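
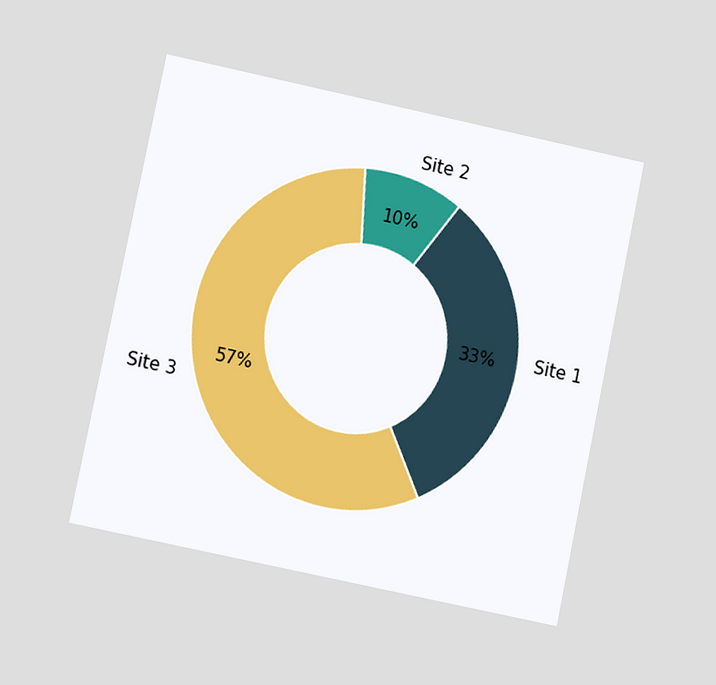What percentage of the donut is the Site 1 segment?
The chart is tilted about 12° clockwise and viewed at a slight angle. The Site 1 segment takes up 33% of the ring.

33%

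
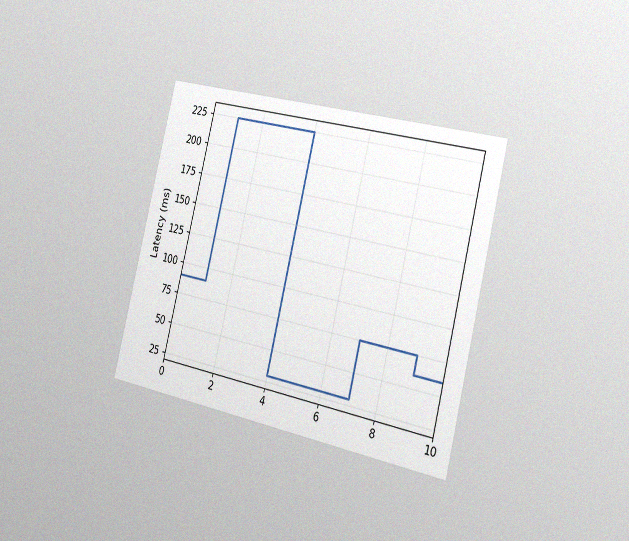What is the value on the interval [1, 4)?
The chart is tilted about 14° clockwise and viewed slightly from the right, with some photo noise. On [1, 4) the step sits at 225ms.

225ms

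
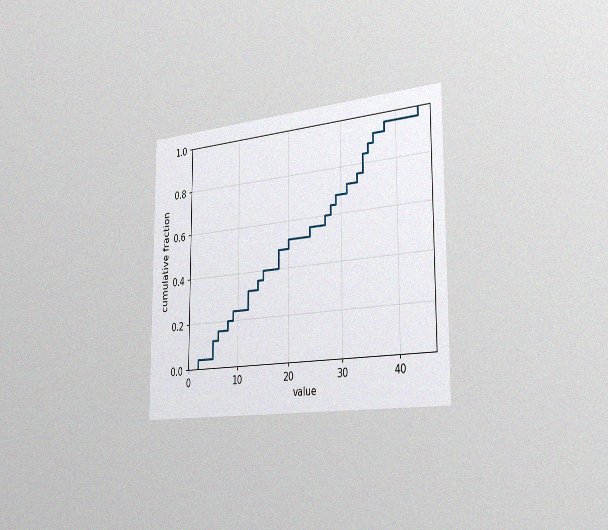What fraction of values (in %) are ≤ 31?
72%

The chart is viewed slightly from the right, with some photo noise. At x=31 the ECDF step is at 72%.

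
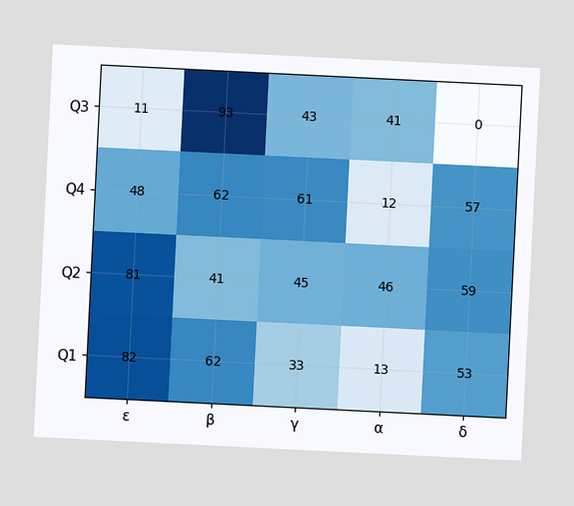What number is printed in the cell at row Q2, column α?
46

The chart is tilted about 3° clockwise. The (Q2, α) cell reads 46.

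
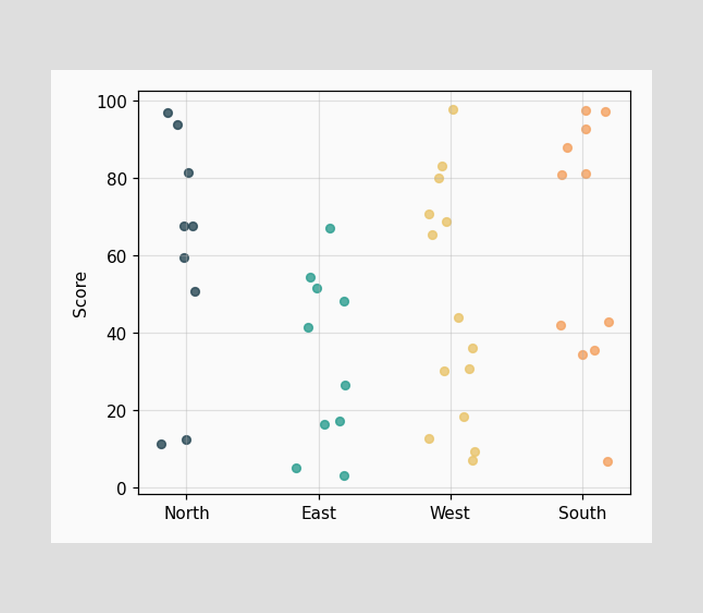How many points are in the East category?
Counting the markers in the East column gives 10.

10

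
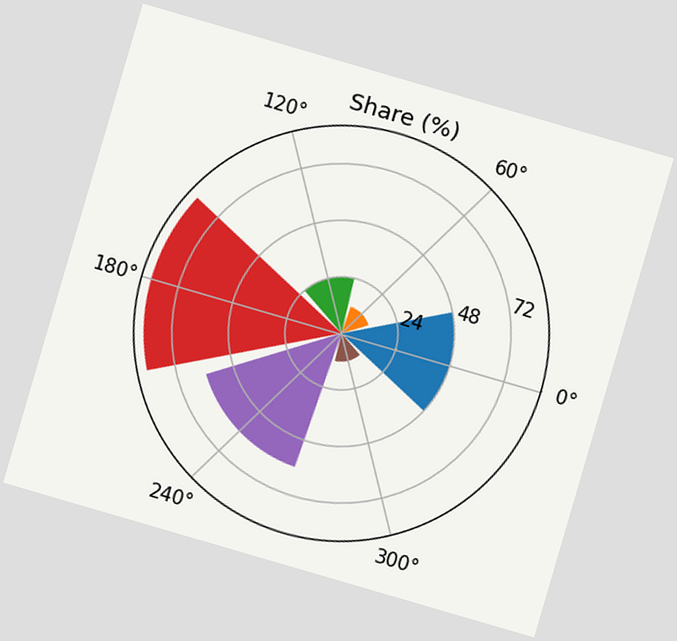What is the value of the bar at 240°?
The chart is tilted about 16° clockwise. The bar at 240° reaches 60% on the radial axis.

60%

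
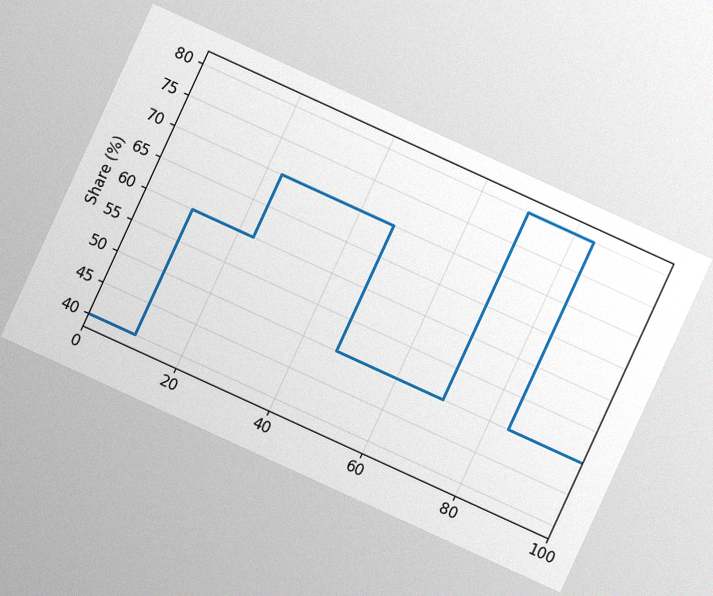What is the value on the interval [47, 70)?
50%

The chart is tilted about 25° clockwise, with some photo noise. On [47, 70) the step sits at 50%.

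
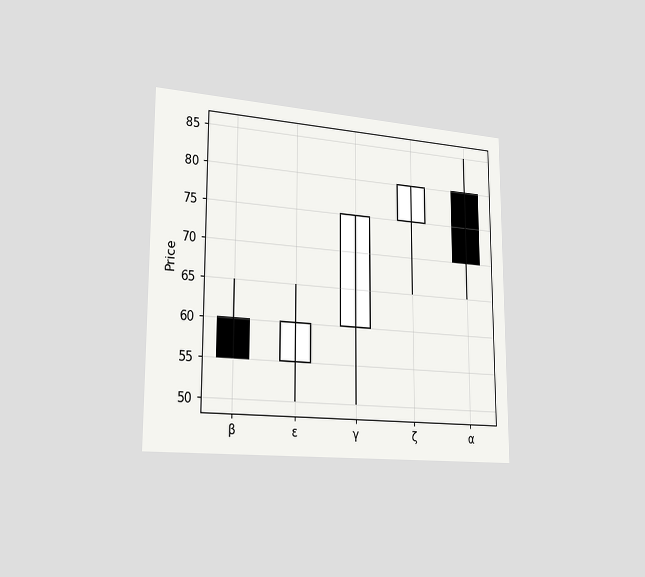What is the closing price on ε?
The chart is viewed slightly from the left. The ε candle closes at 60.

60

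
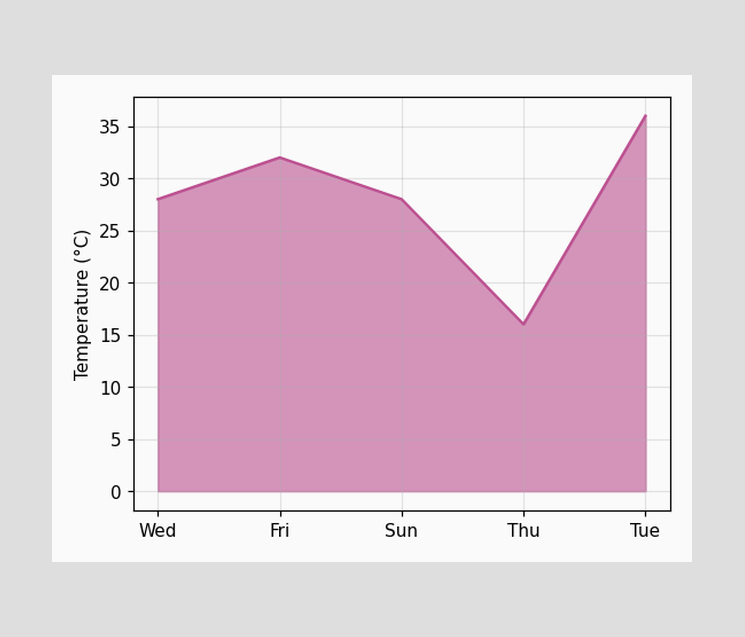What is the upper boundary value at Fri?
At Fri the upper boundary is at 32°C.

32°C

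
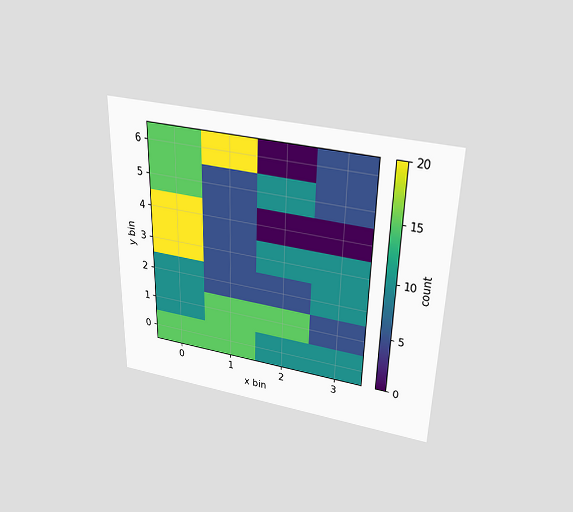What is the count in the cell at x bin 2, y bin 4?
The chart is viewed slightly from above. Matching the cell (2, 4) against the colorbar gives 0.

0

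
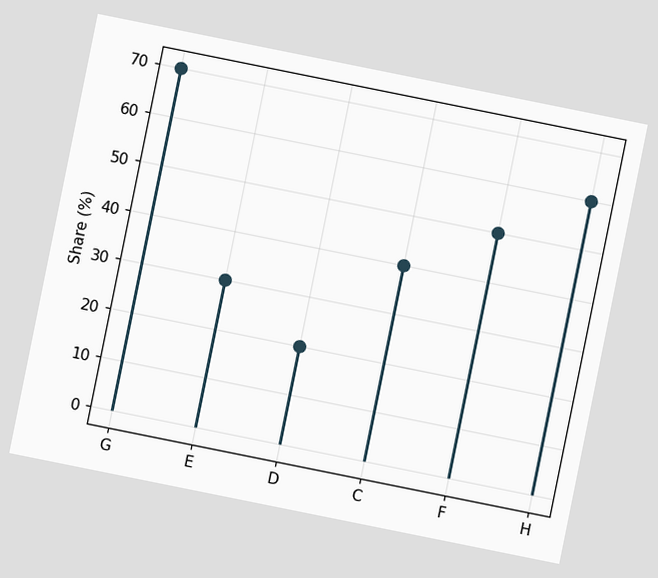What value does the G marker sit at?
70%

The chart is tilted about 11° clockwise. The G marker sits at 70%.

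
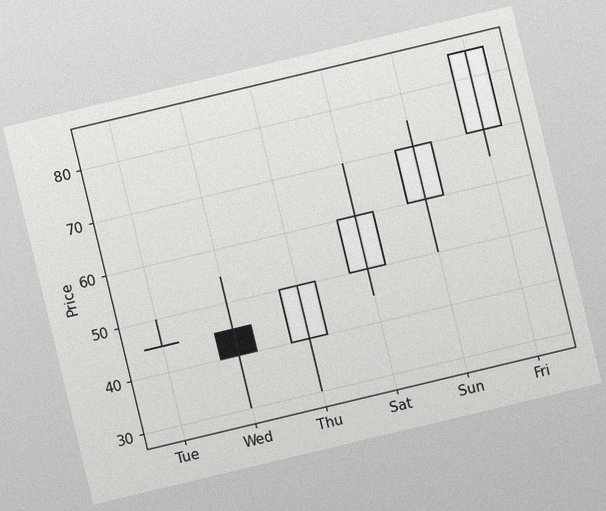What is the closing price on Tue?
45

The chart is tilted about 13° counter-clockwise, with some photo noise. The Tue candle closes at 45.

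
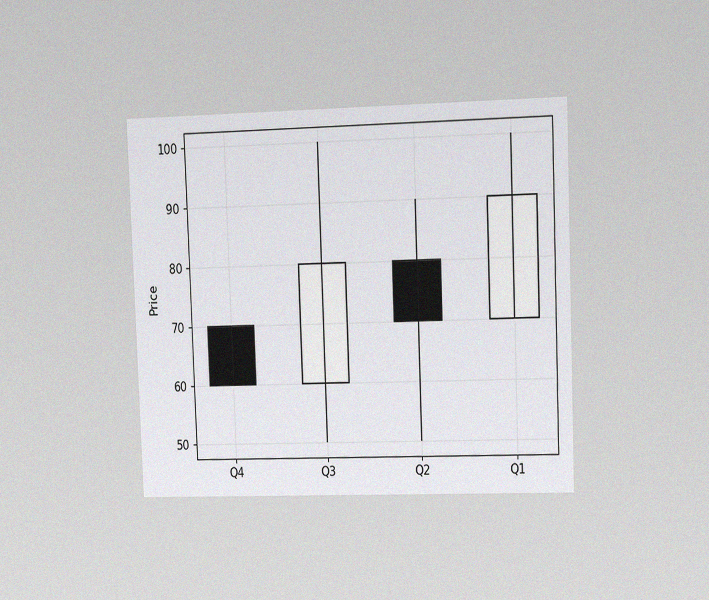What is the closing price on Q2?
70

The chart is tilted about 2° counter-clockwise and viewed slightly from the right, with some photo noise. The Q2 candle closes at 70.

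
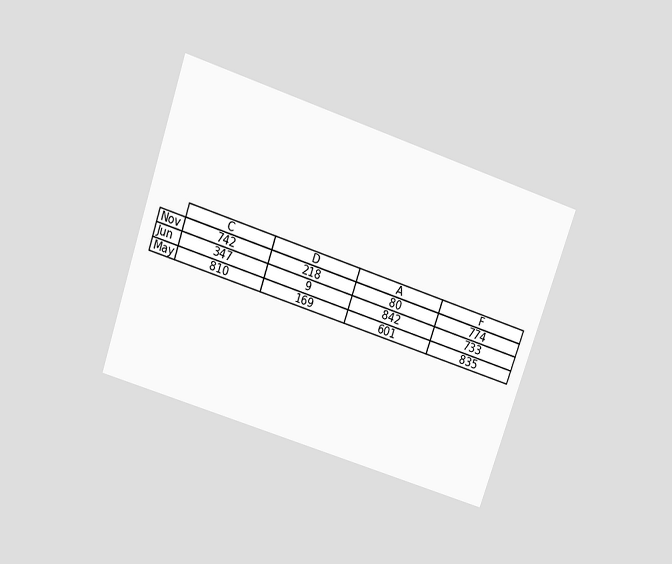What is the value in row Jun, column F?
The chart is tilted about 19° clockwise and viewed slightly from above. The (Jun, F) cell reads 733.

733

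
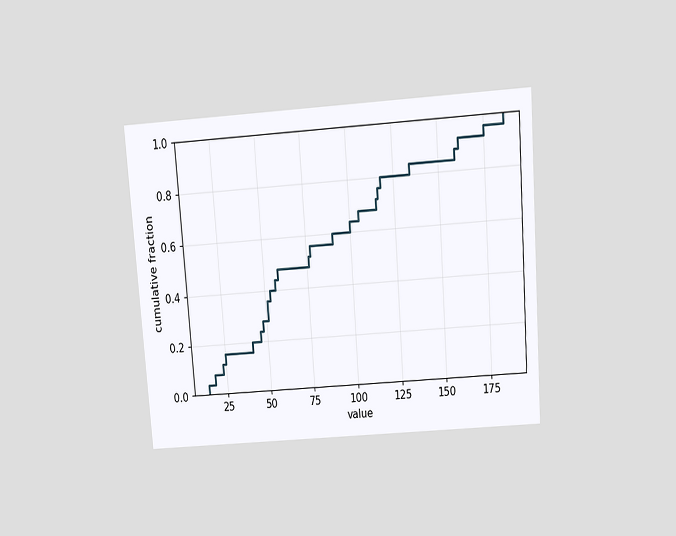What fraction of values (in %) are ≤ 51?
The chart is tilted about 4° counter-clockwise and viewed slightly from above. At x=51 the ECDF step is at 36%.

36%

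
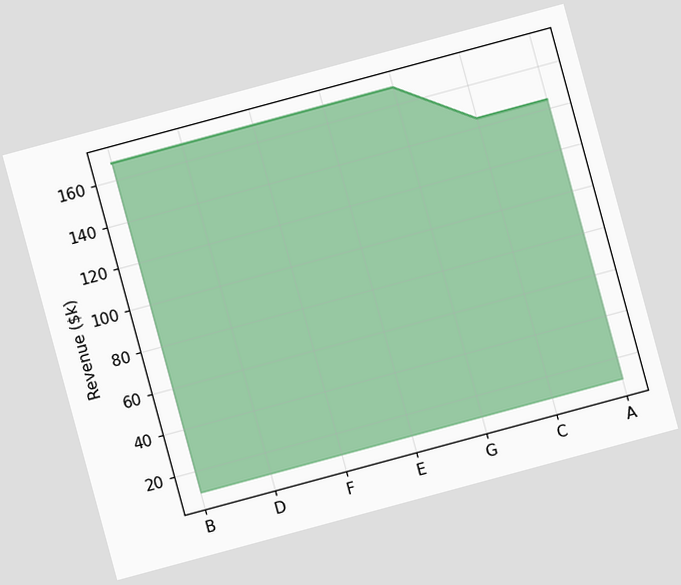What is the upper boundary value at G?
$168k

The chart is tilted about 15° counter-clockwise. At G the upper boundary is at $168k.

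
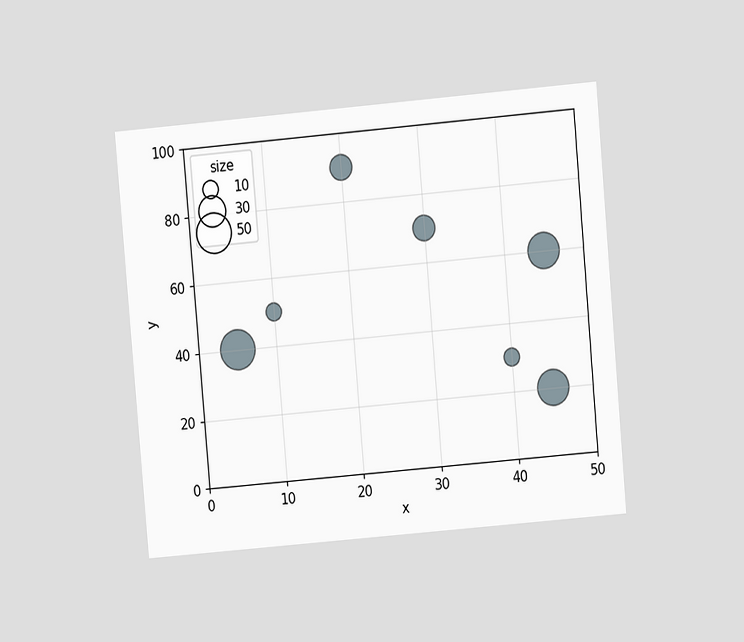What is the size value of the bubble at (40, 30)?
10

The chart is tilted about 5° counter-clockwise and viewed at a slight angle. Matching the bubble at (40, 30) against the size legend gives 10.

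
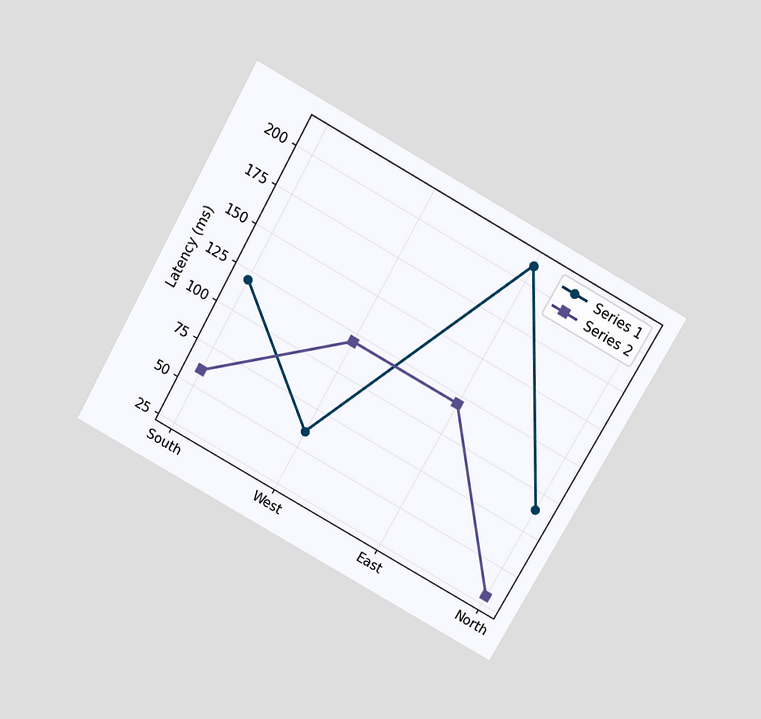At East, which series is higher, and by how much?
Series 1, by 90ms

The chart is tilted about 29° clockwise and viewed slightly from above. At East, Series 1 sits above the other line by 90ms.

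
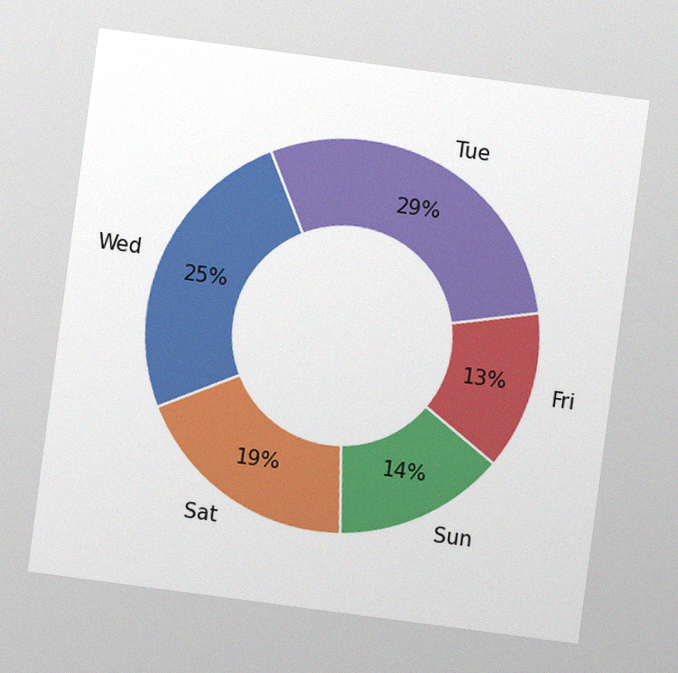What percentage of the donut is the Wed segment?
25%

The chart is tilted about 7° clockwise, with some photo noise. The Wed segment takes up 25% of the ring.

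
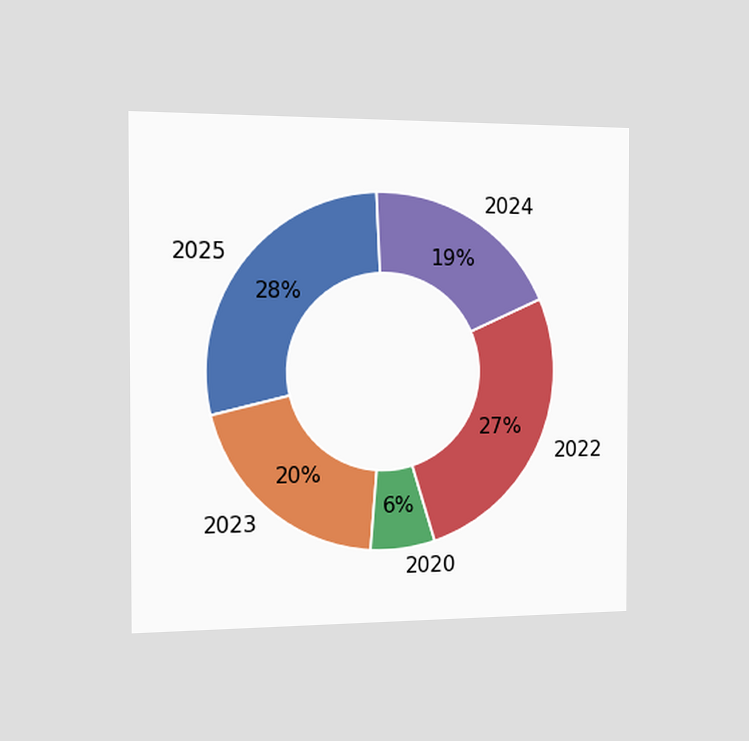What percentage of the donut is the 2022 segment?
The chart is viewed slightly from the left. The 2022 segment takes up 27% of the ring.

27%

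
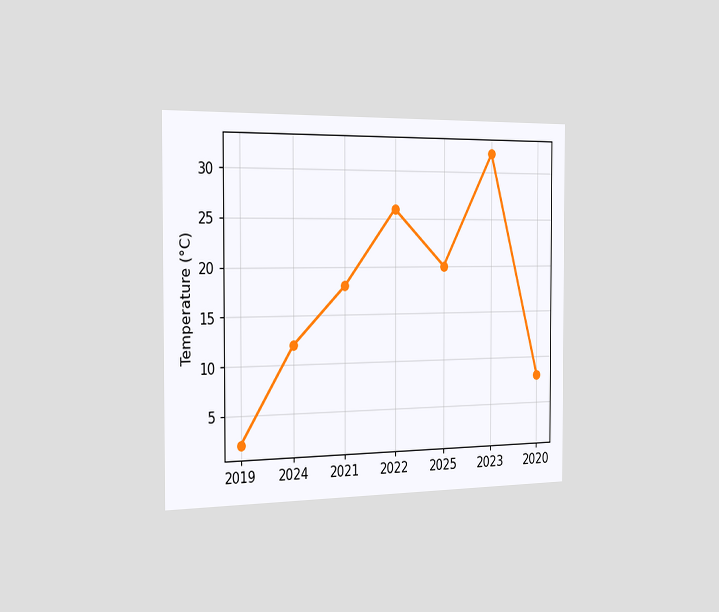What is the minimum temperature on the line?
The chart is viewed slightly from the left. The lowest point is at 2019, and reading across to the y-axis gives 2°C.

2°C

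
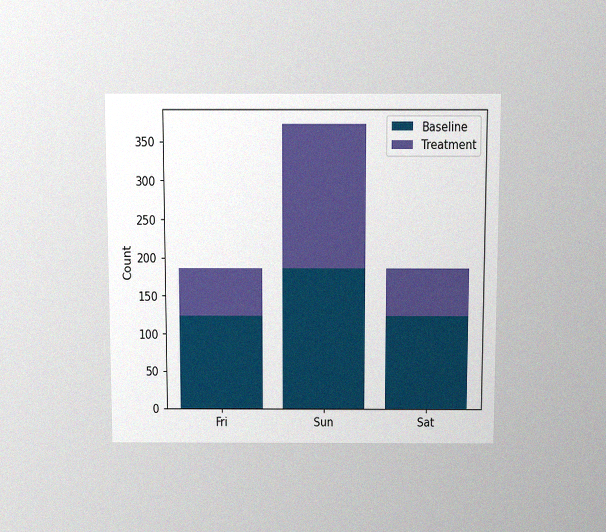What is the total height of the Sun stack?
The chart is viewed slightly from above, with some photo noise. The Sun stack's top reaches 372 on the y-axis.

372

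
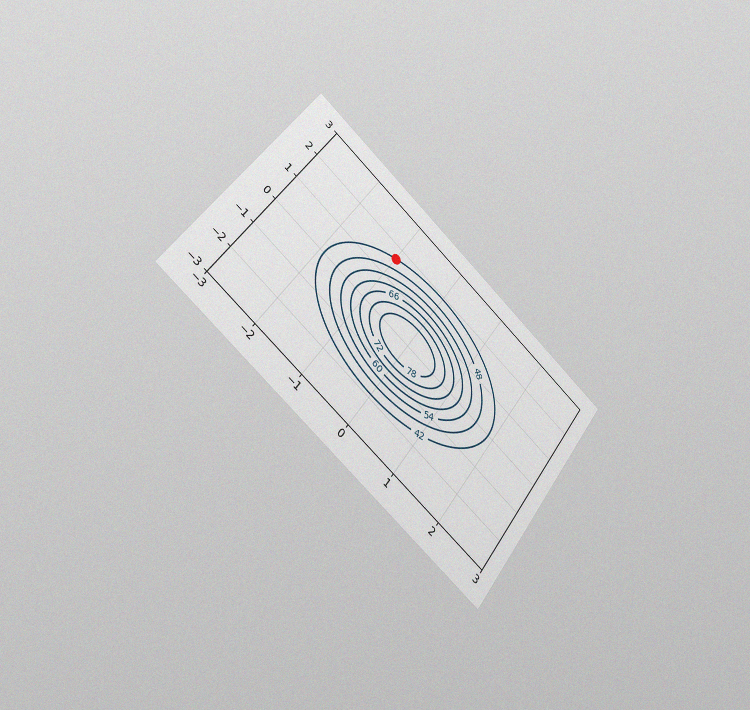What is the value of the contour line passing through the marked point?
The chart is tilted about 37° clockwise and viewed slightly from the left, with some photo noise. The marked point sits on the contour labelled 42.

42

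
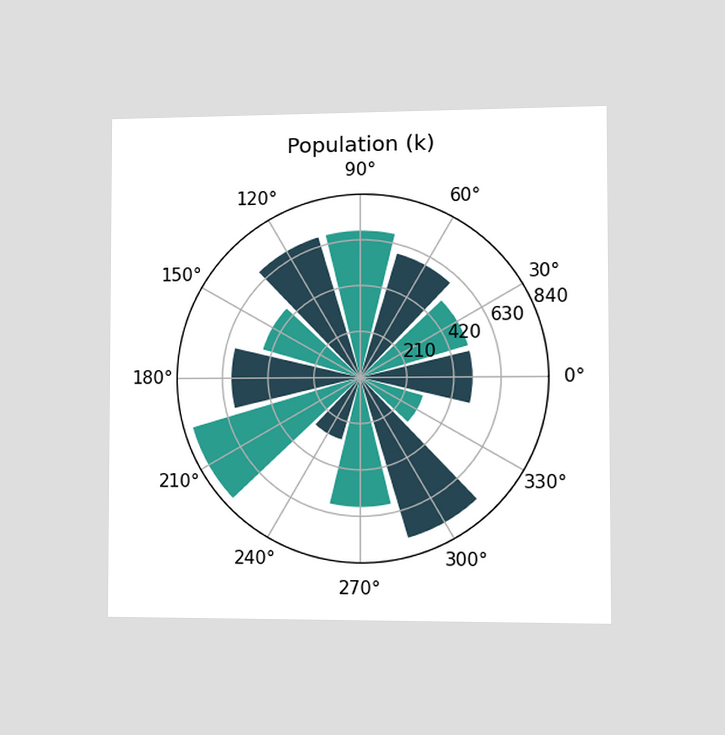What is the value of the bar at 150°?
The chart is viewed slightly from the right. The bar at 150° reaches 462k on the radial axis.

462k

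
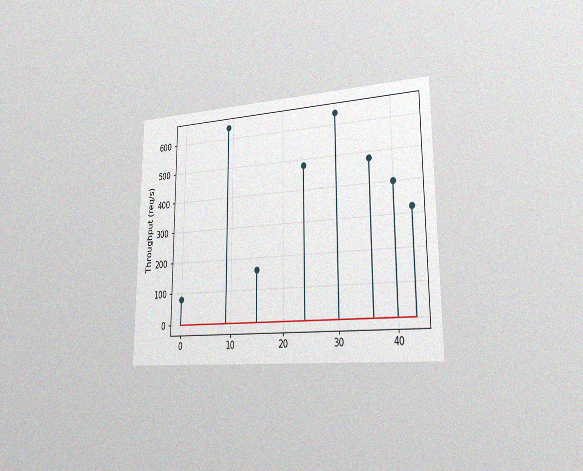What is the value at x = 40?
The chart is viewed slightly from the right, with some photo noise. The stem at x=40 reaches 400req/s.

400req/s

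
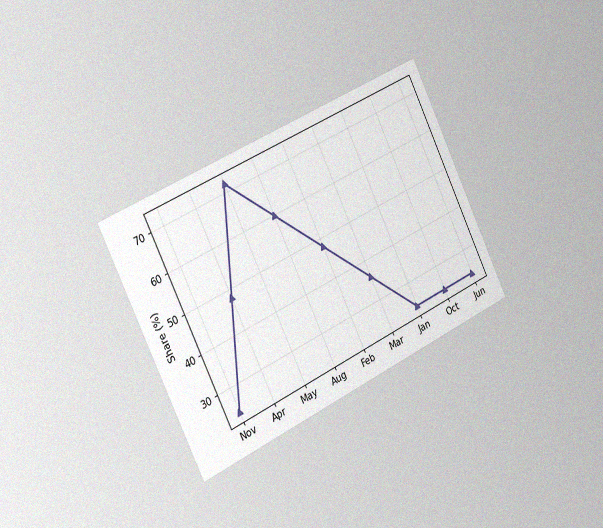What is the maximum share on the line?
The chart is tilted about 26° counter-clockwise and viewed slightly from the left, with some photo noise. The highest point is at May, and reading across to the y-axis gives 72%.

72%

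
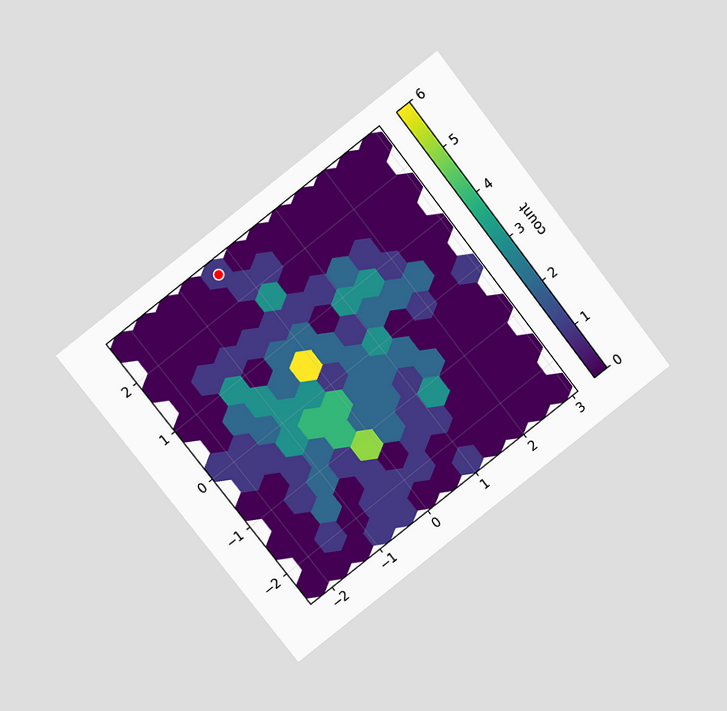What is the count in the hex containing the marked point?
1

The chart is tilted about 38° counter-clockwise and viewed at a slight angle. The marked hex reads 1 on the colorbar.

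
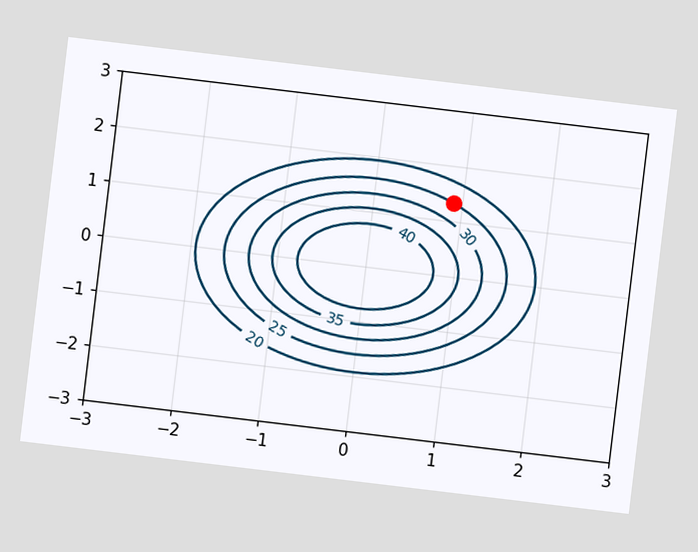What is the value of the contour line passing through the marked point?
25

The chart is tilted about 7° clockwise. The marked point sits on the contour labelled 25.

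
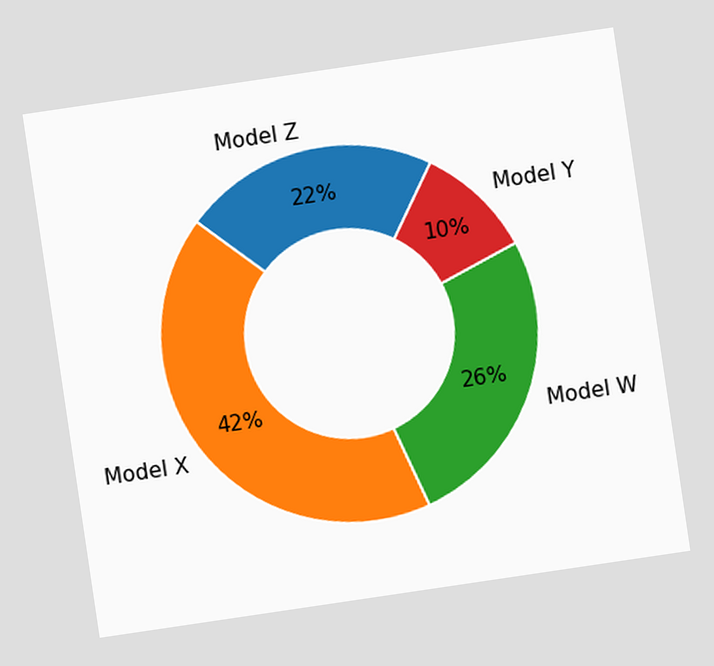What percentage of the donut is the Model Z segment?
The chart is tilted about 8° counter-clockwise. The Model Z segment takes up 22% of the ring.

22%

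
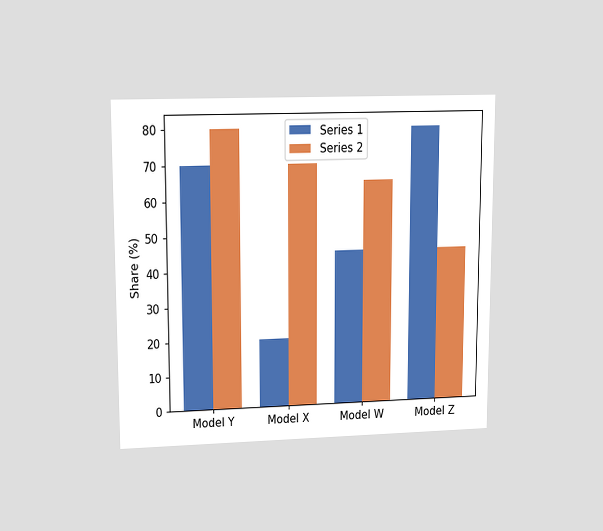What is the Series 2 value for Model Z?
45%

The chart is viewed at a slight angle. The Series 2 bar at Model Z reaches 45% on the y-axis.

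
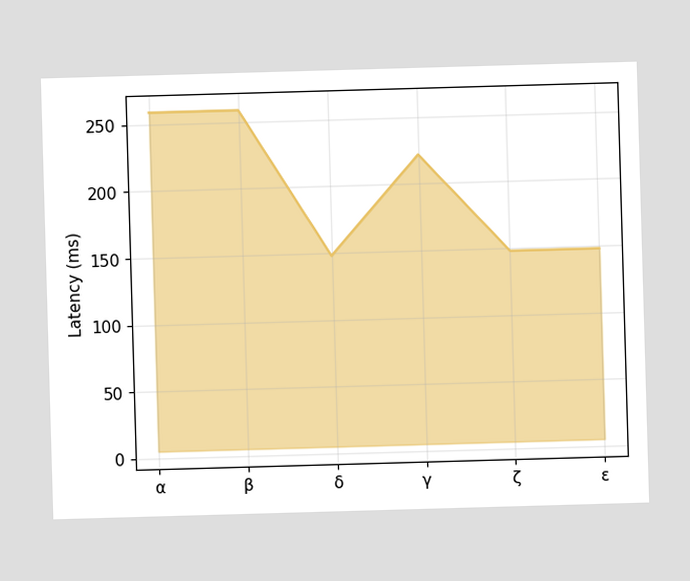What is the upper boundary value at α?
259ms

At α the upper boundary is at 259ms.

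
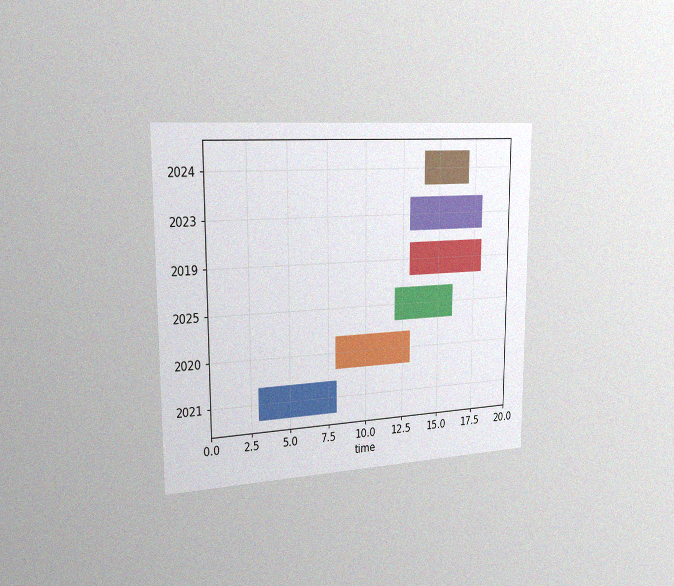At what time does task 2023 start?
13

The chart is viewed slightly from the left, with some photo noise. The 2023 bar begins at t=13.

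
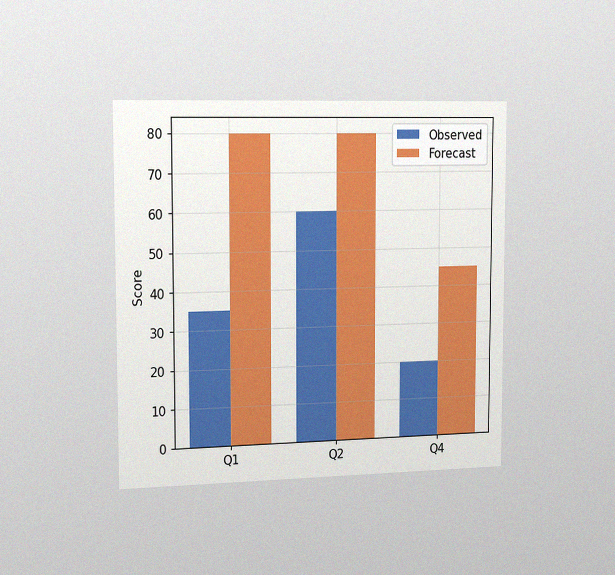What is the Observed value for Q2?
The chart is viewed slightly from the left, with some photo noise. The Observed bar at Q2 reaches 60 on the y-axis.

60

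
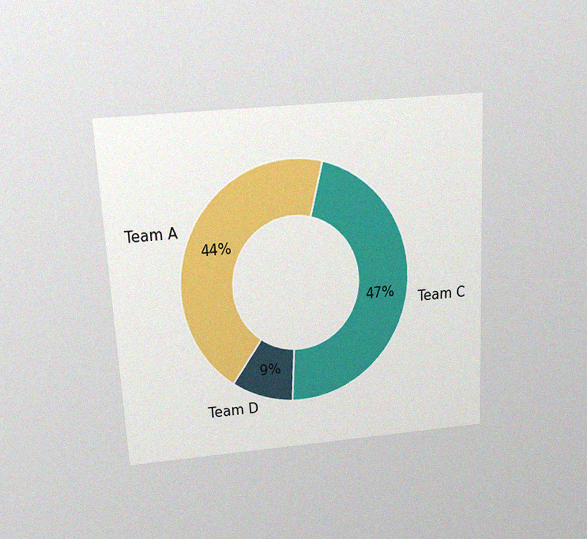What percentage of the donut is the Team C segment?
The chart is tilted about 3° counter-clockwise and viewed slightly from above, with some photo noise. The Team C segment takes up 47% of the ring.

47%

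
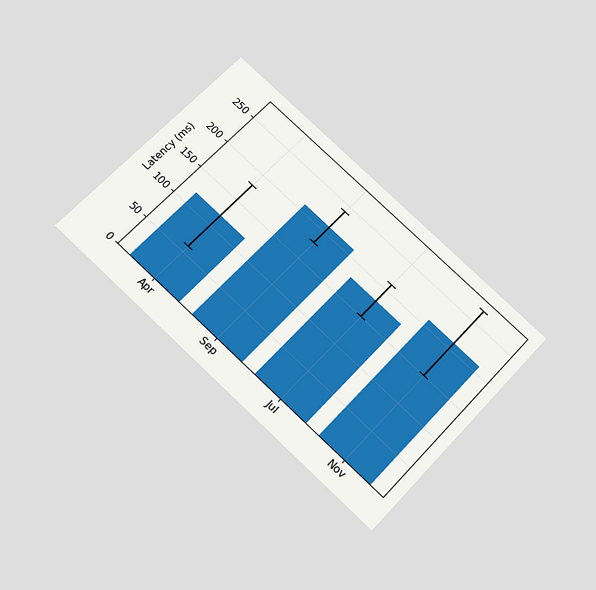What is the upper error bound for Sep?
240ms

The chart is tilted about 43° clockwise and viewed slightly from below. The Sep bar's upper whisker reaches 240ms.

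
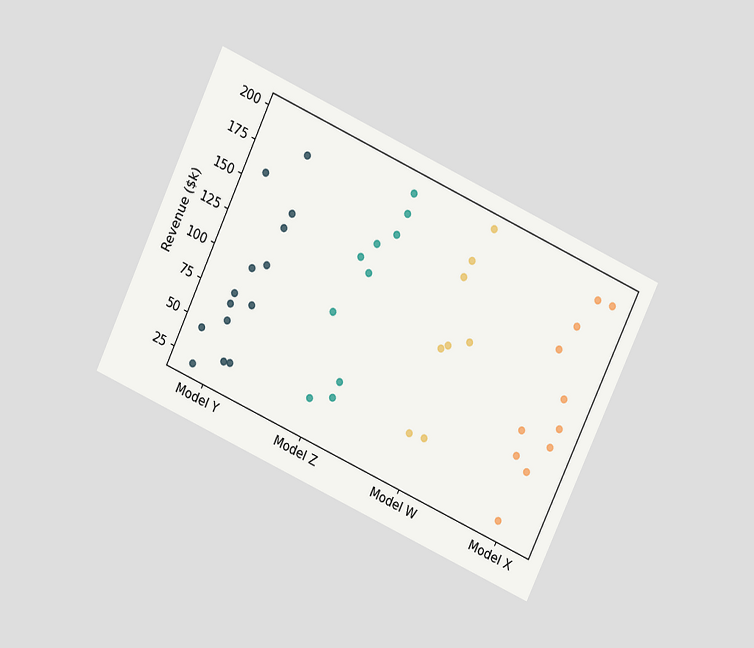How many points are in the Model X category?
The chart is tilted about 25° clockwise and viewed slightly from above. Counting the markers in the Model X column gives 11.

11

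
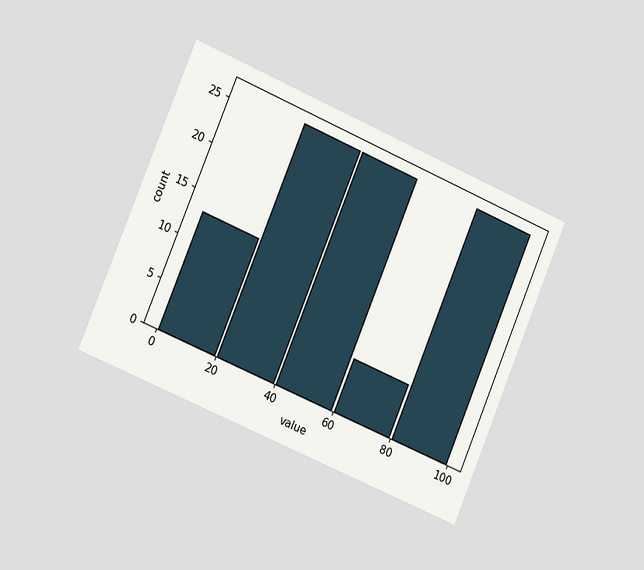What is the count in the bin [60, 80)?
6

The chart is tilted about 23° clockwise and viewed slightly from the left. The [60, 80) bin has height 6.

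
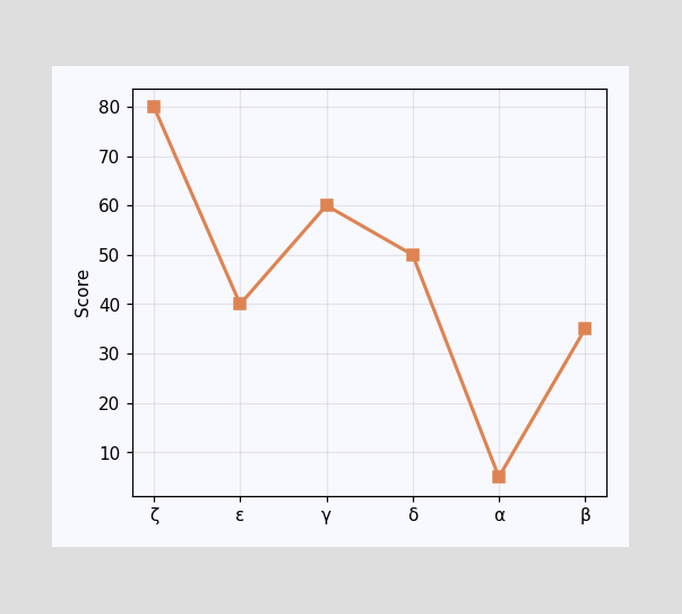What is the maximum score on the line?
80

The highest point is at ζ, and reading across to the y-axis gives 80.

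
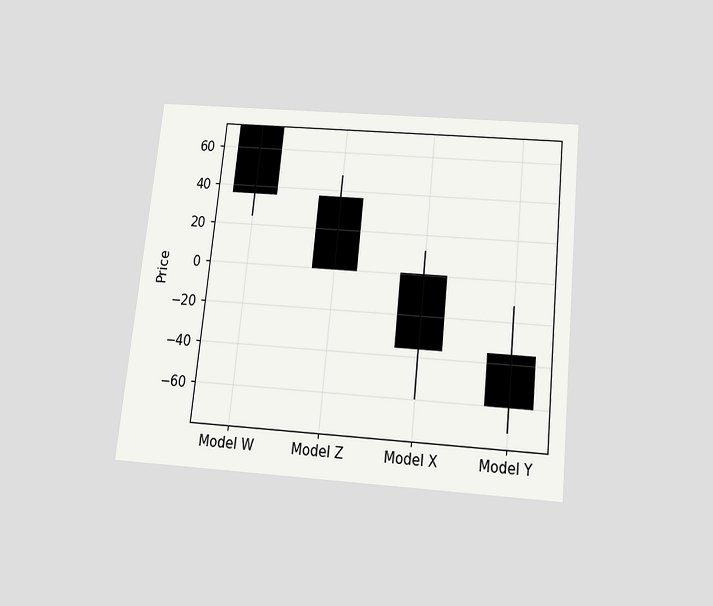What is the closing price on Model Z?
The chart is tilted about 6° clockwise and viewed slightly from below. The Model Z candle closes at 0.

0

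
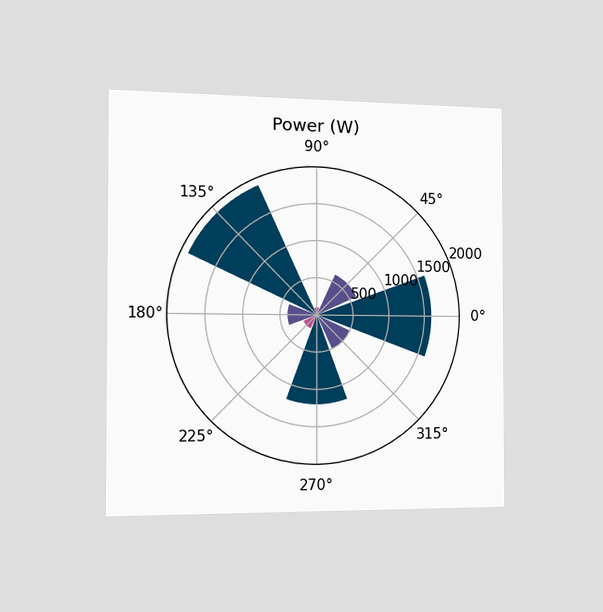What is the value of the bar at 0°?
The chart is viewed slightly from the left. The bar at 0° reaches 1600W on the radial axis.

1600W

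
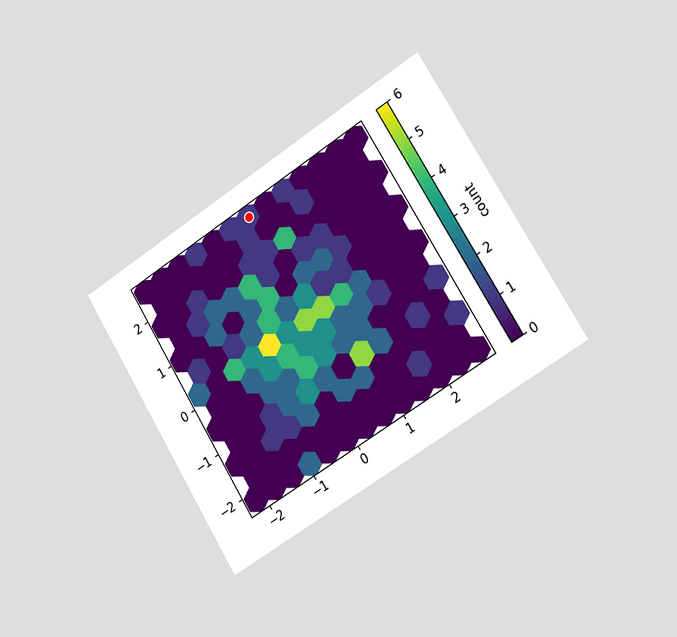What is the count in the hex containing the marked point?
The chart is tilted about 32° counter-clockwise and viewed slightly from the right. The marked hex reads 1 on the colorbar.

1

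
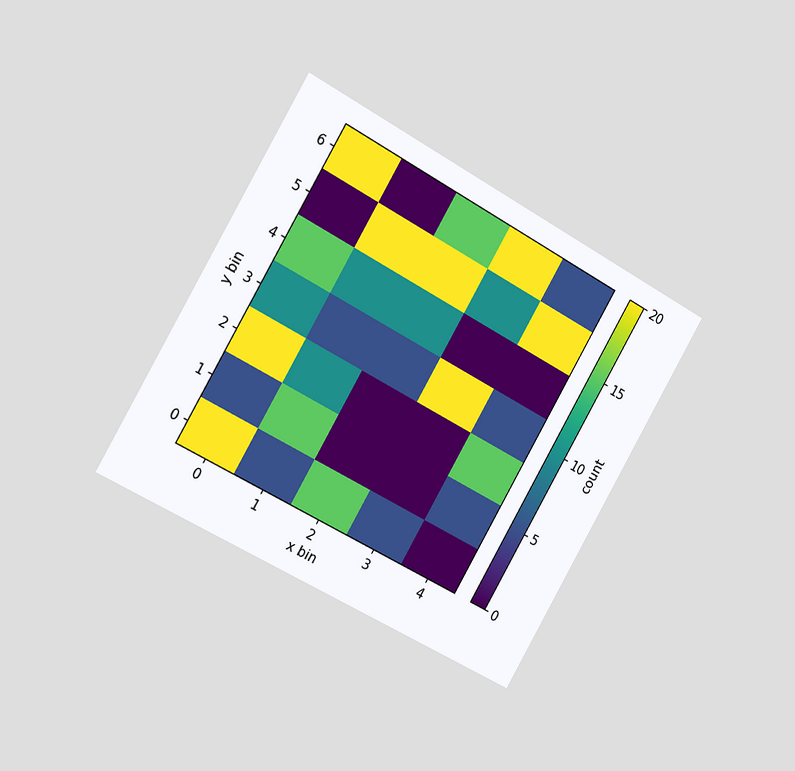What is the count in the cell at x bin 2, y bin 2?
0

The chart is tilted about 30° clockwise and viewed slightly from the left. Matching the cell (2, 2) against the colorbar gives 0.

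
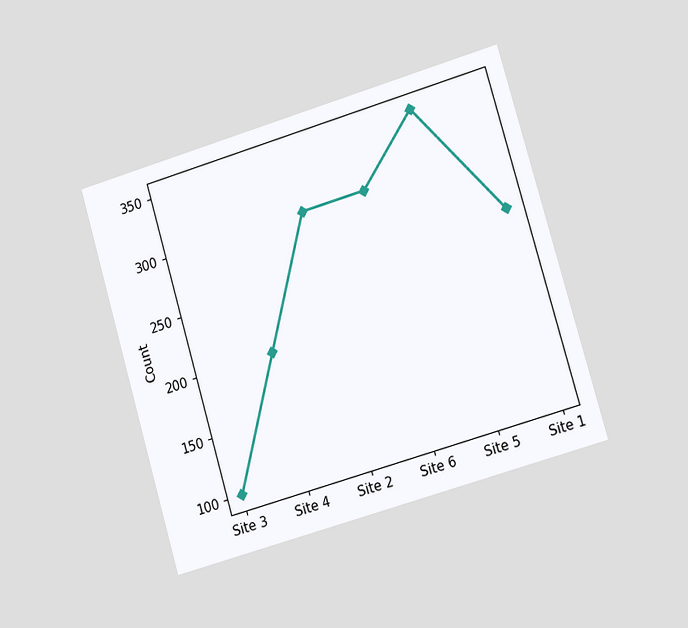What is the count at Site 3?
The chart is tilted about 16° counter-clockwise and viewed slightly from the right. At Site 3, the line is at 100.

100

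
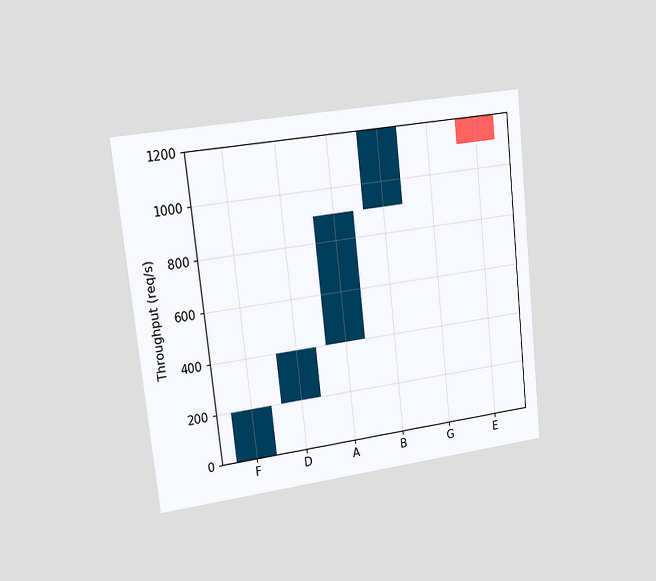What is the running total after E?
1100req/s

The chart is tilted about 6° counter-clockwise and viewed slightly from the left. After E the running total reaches 1100req/s.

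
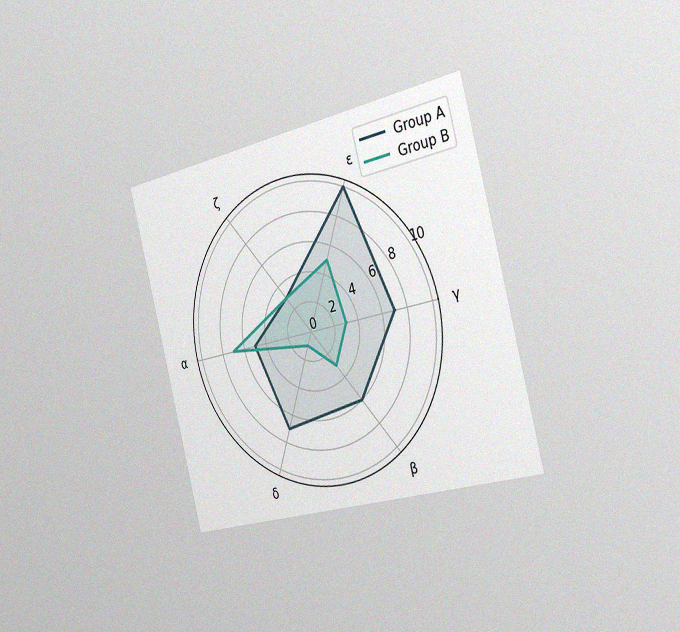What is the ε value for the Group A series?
The chart is tilted about 15° counter-clockwise and viewed slightly from the right, with some photo noise. On the ε axis, Group A reaches 10.

10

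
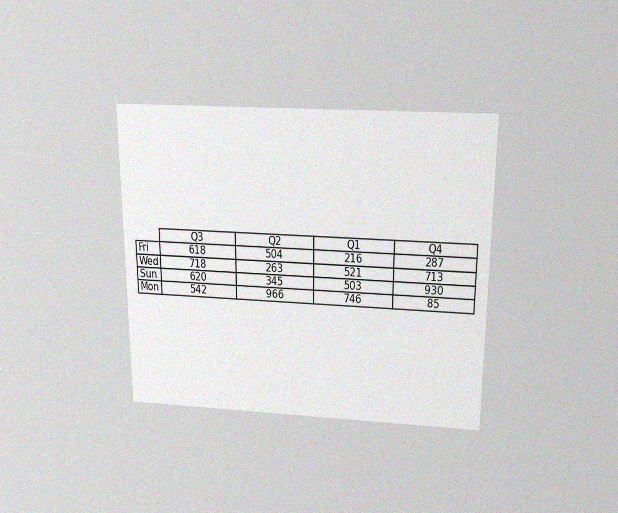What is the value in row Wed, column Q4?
The chart is viewed slightly from above, with some photo noise. The (Wed, Q4) cell reads 713.

713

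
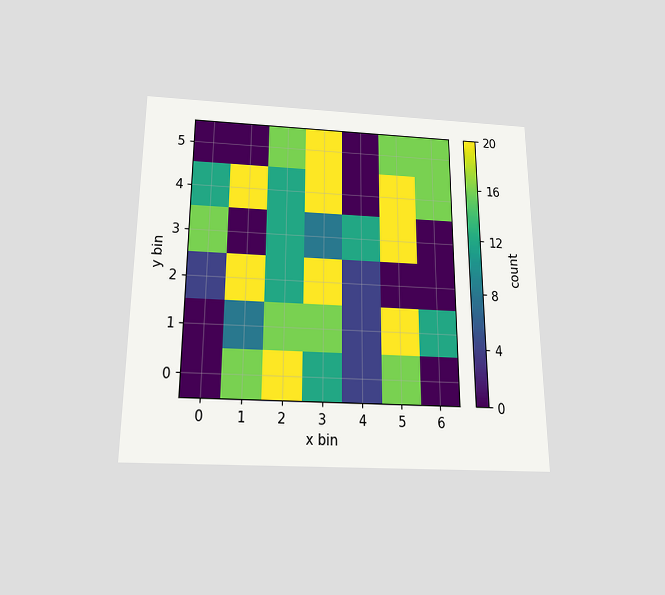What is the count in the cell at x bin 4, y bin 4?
0

The chart is viewed slightly from below. Matching the cell (4, 4) against the colorbar gives 0.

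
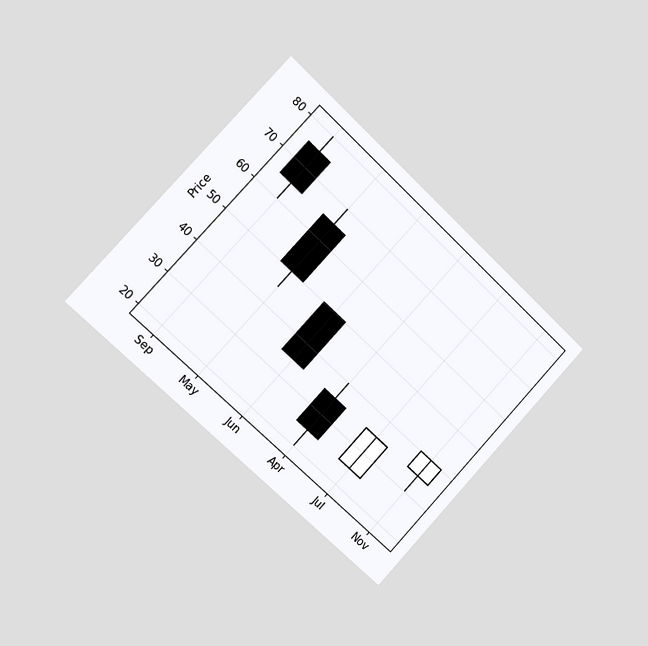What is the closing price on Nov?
40

The chart is tilted about 43° clockwise and viewed slightly from the left. The Nov candle closes at 40.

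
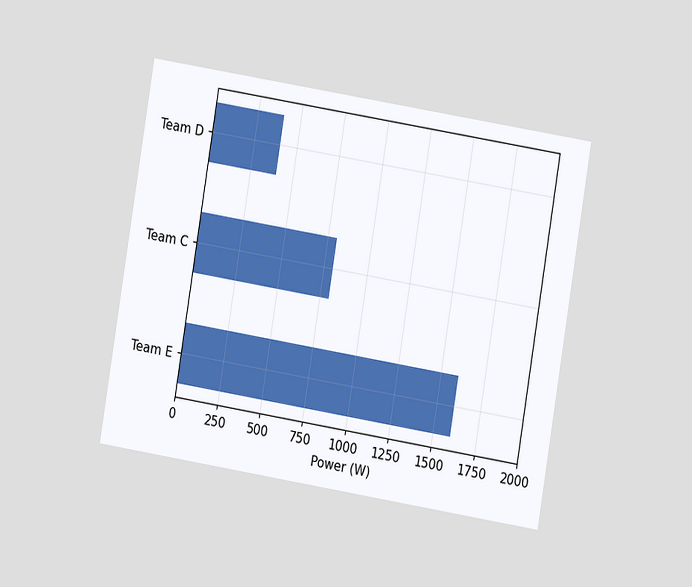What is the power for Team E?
1600W

The chart is tilted about 9° clockwise and viewed at a slight angle. Reading along the chart's x-axis, the Team E bar reaches 1600W.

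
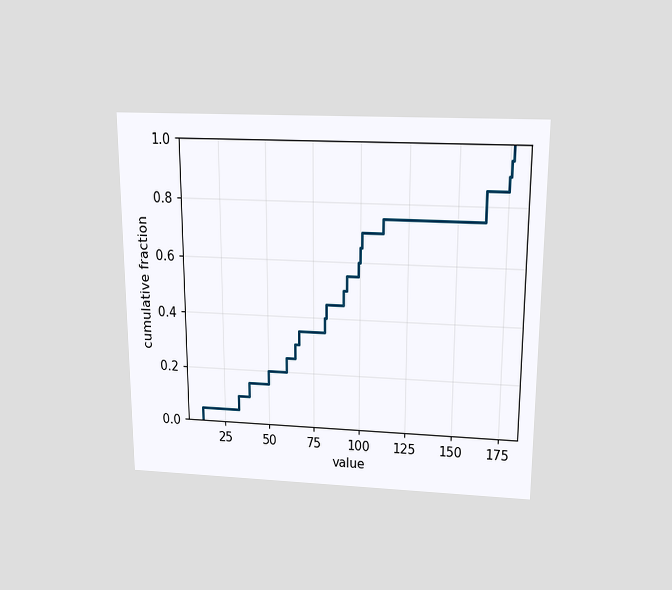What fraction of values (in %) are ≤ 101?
70%

The chart is viewed slightly from above. At x=101 the ECDF step is at 70%.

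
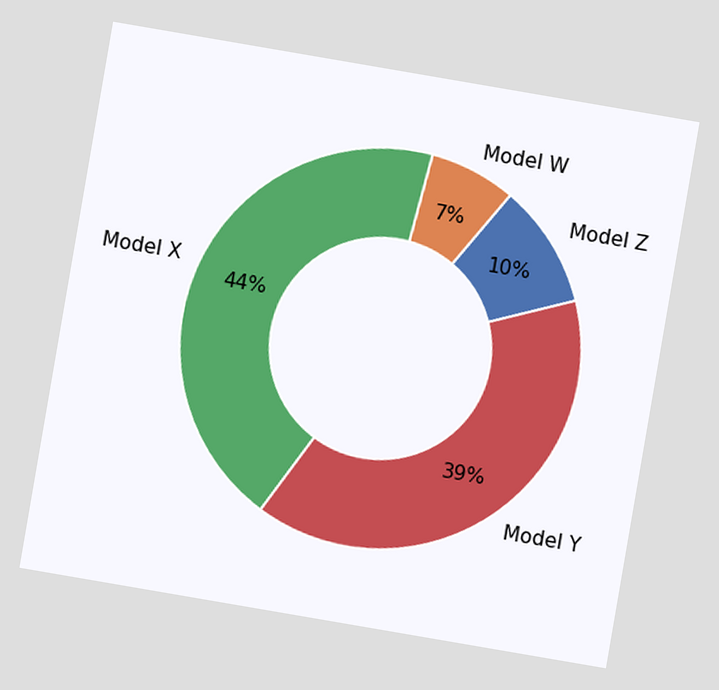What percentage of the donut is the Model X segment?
44%

The chart is tilted about 10° clockwise. The Model X segment takes up 44% of the ring.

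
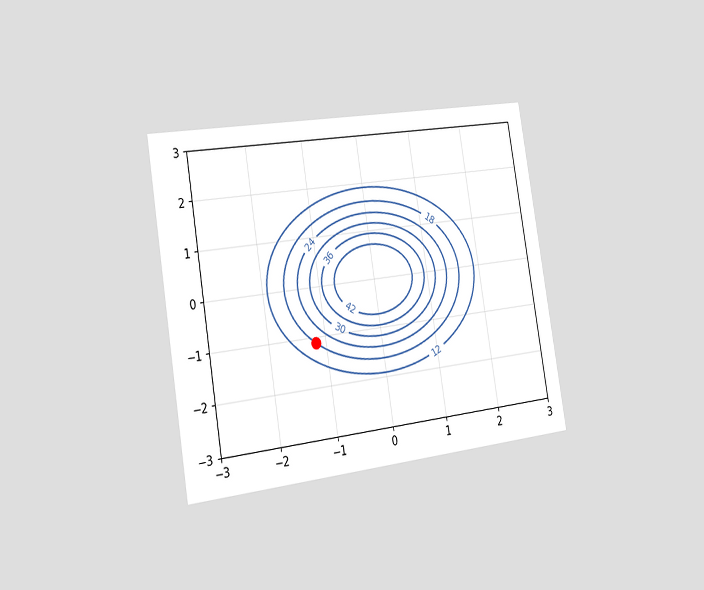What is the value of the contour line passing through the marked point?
18

The chart is tilted about 9° counter-clockwise and viewed slightly from the left. The marked point sits on the contour labelled 18.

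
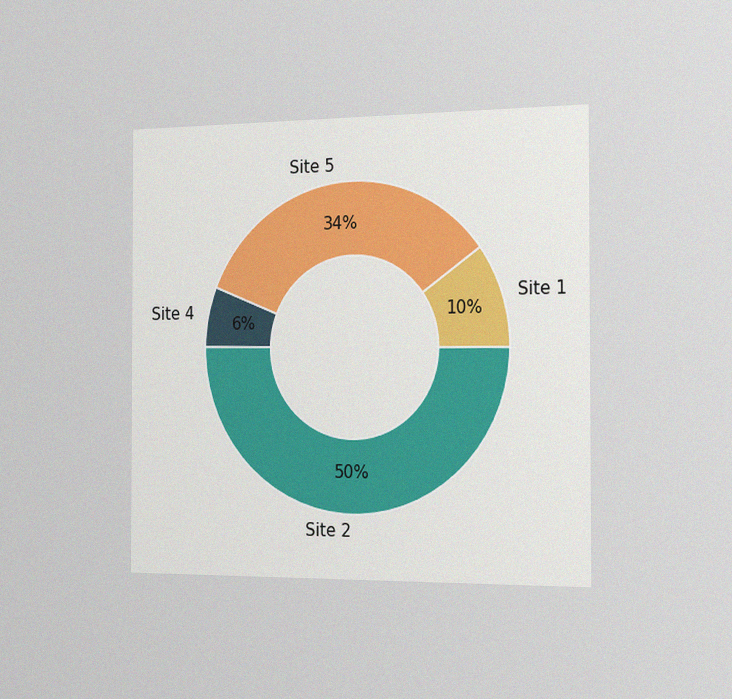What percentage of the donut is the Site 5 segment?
The chart is viewed slightly from the right, with some photo noise. The Site 5 segment takes up 34% of the ring.

34%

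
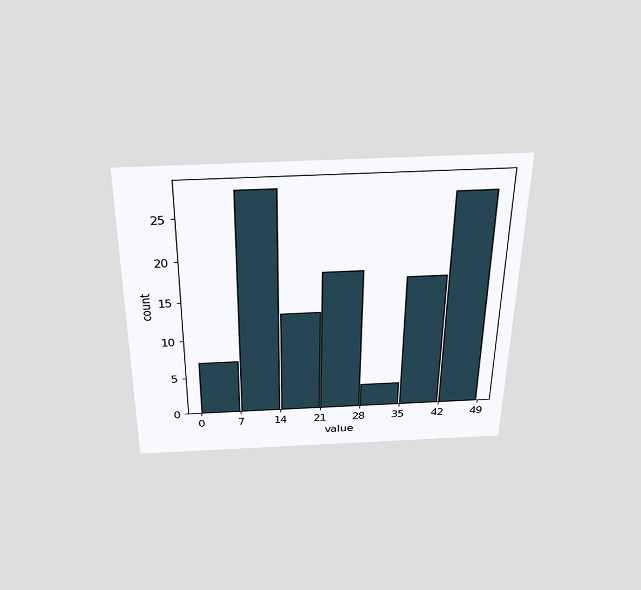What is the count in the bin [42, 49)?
27

The chart is viewed slightly from above. The [42, 49) bin has height 27.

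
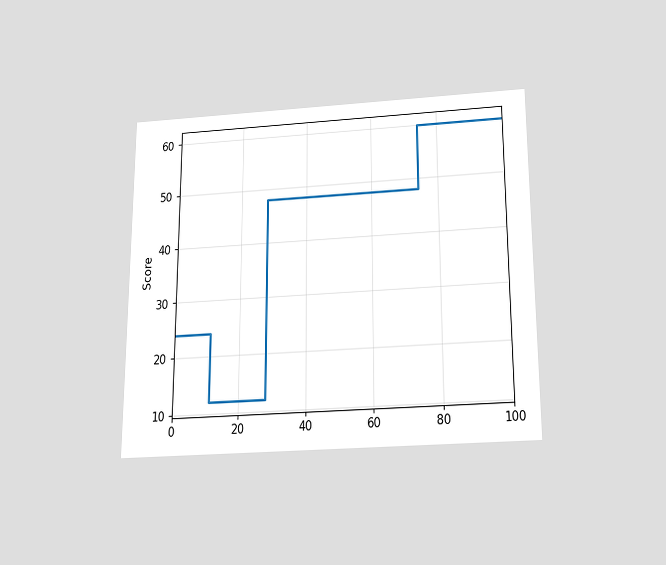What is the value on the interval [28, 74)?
48

The chart is viewed slightly from below. On [28, 74) the step sits at 48.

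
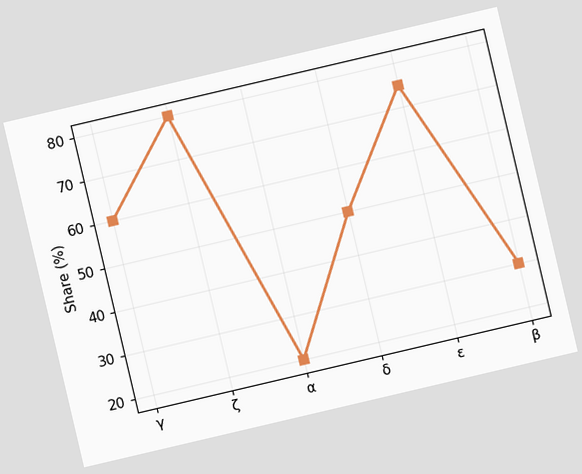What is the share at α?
20%

The chart is tilted about 13° counter-clockwise. At α, the line is at 20%.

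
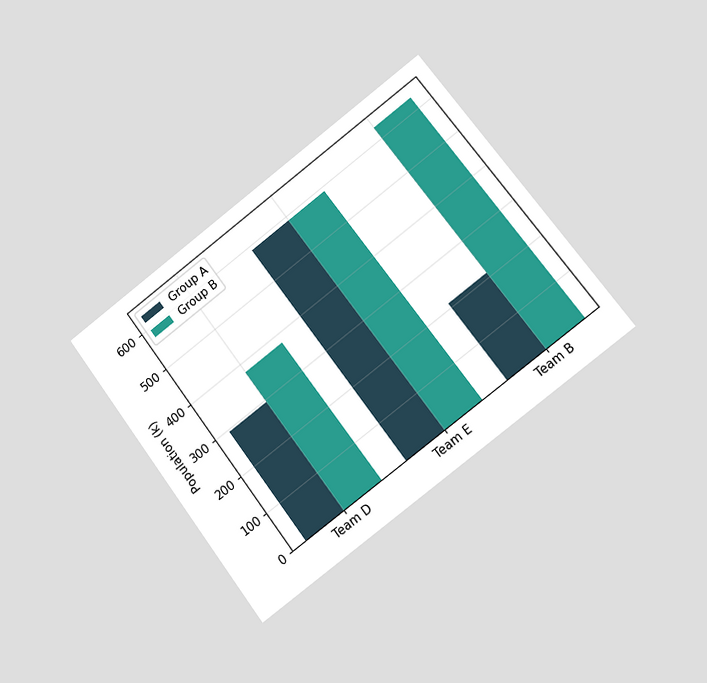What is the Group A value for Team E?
588k

The chart is tilted about 37° counter-clockwise and viewed at a slight angle. The Group A bar at Team E reaches 588k on the y-axis.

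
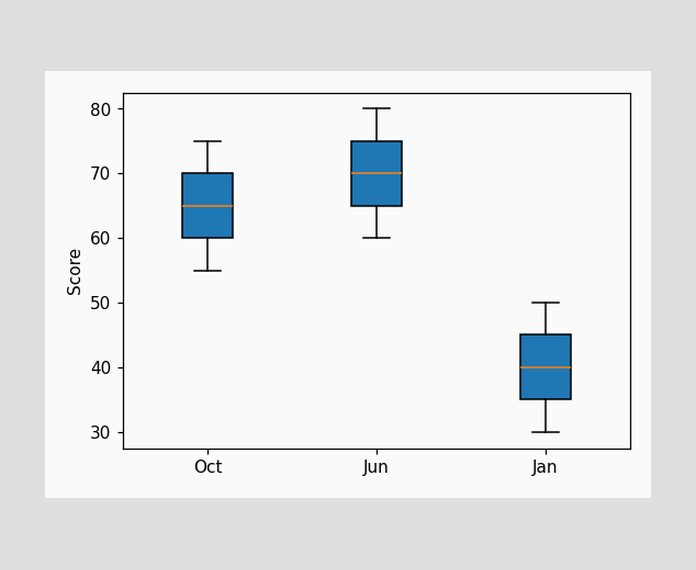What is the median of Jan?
The median line in the Jan box sits at 40.

40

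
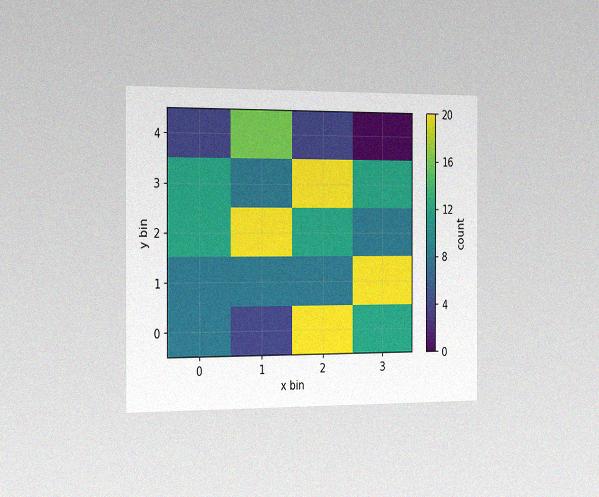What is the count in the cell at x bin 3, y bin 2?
The chart is viewed slightly from the left, with some photo noise. Matching the cell (3, 2) against the colorbar gives 8.

8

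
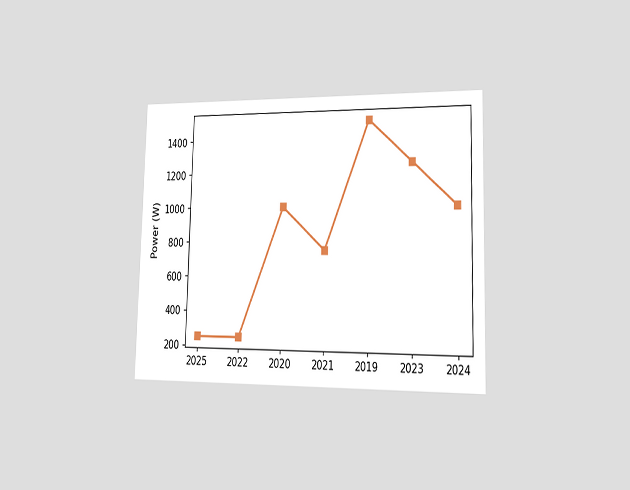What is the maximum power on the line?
1500W

The chart is viewed slightly from the right. The highest point is at 2019, and reading across to the y-axis gives 1500W.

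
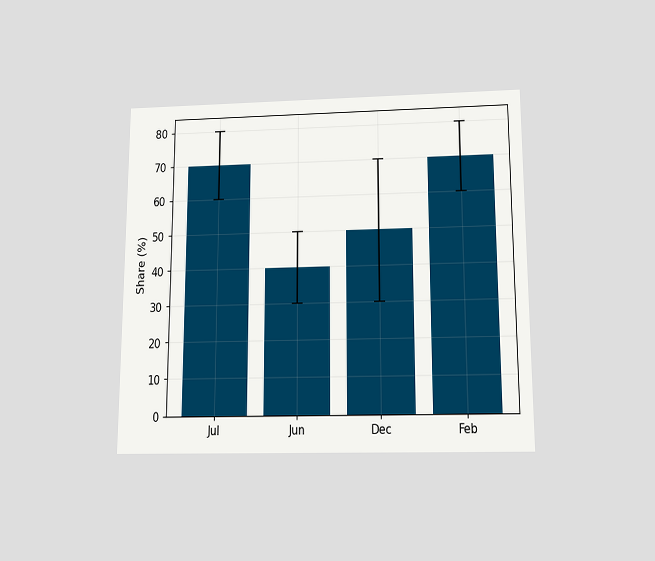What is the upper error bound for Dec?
The chart is viewed slightly from below. The Dec bar's upper whisker reaches 70%.

70%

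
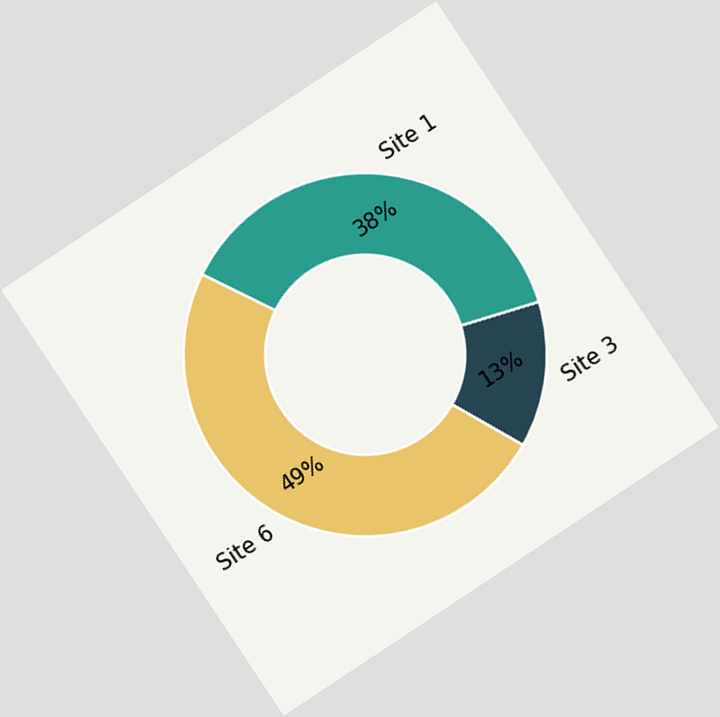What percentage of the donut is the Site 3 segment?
The chart is tilted about 34° counter-clockwise. The Site 3 segment takes up 13% of the ring.

13%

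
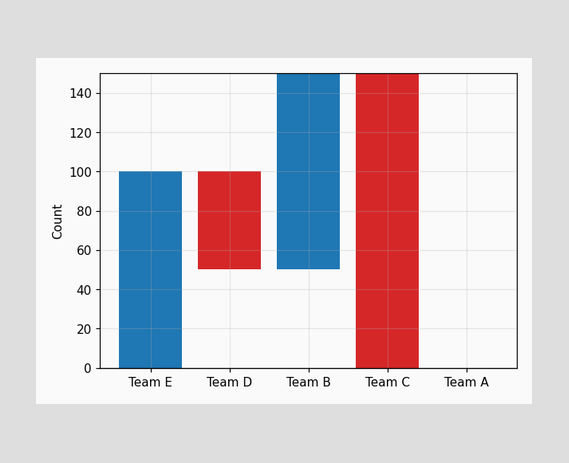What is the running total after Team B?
After Team B the running total reaches 150.

150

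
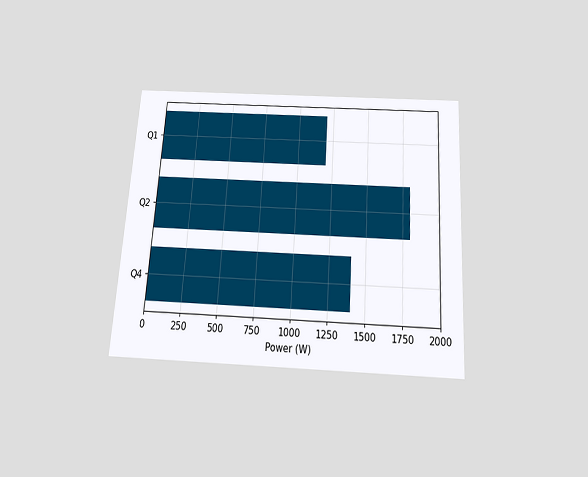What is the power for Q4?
1400W

The chart is tilted about 4° clockwise and viewed slightly from below. Reading along the chart's x-axis, the Q4 bar reaches 1400W.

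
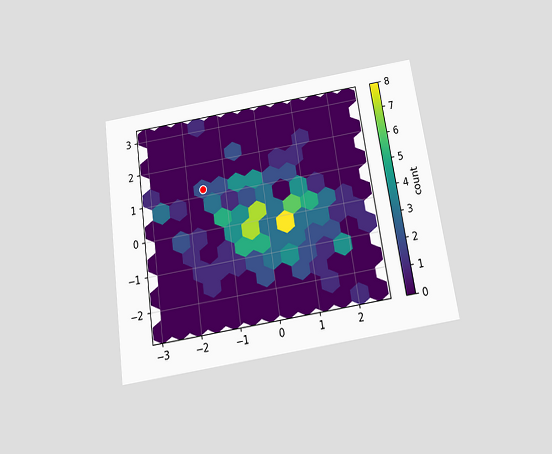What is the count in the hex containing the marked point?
The chart is tilted about 8° counter-clockwise and viewed slightly from below. The marked hex reads 2 on the colorbar.

2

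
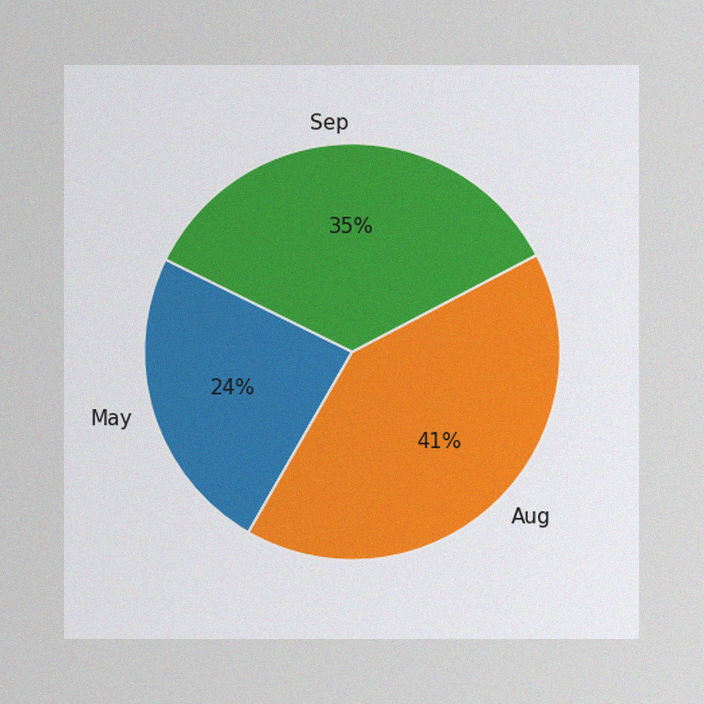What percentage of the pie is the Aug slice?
The image has some photo noise and uneven lighting. The Aug slice takes up 41% of the pie.

41%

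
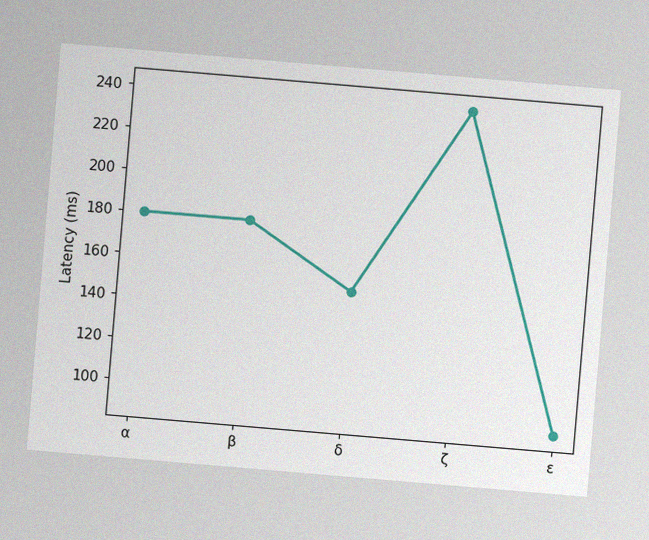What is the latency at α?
180ms

The chart is tilted about 5° clockwise, with some photo noise. At α, the line is at 180ms.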